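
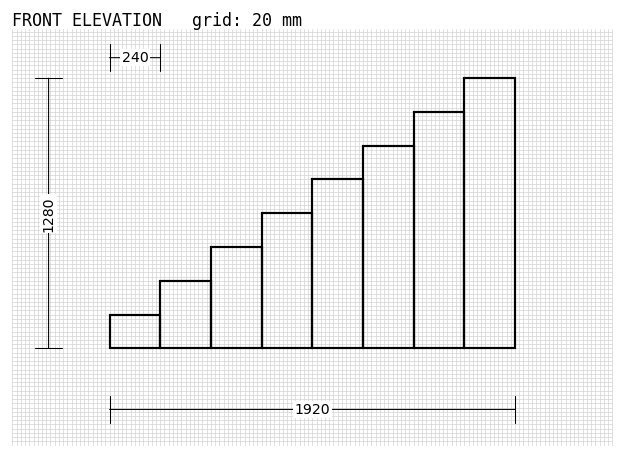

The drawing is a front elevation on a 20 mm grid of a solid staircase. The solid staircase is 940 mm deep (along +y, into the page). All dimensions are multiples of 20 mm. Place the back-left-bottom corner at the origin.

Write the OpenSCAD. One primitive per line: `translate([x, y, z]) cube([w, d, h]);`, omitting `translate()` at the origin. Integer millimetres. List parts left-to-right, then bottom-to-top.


cube([240, 940, 160]);
translate([240, 0, 0]) cube([240, 940, 320]);
translate([480, 0, 0]) cube([240, 940, 480]);
translate([720, 0, 0]) cube([240, 940, 640]);
translate([960, 0, 0]) cube([240, 940, 800]);
translate([1200, 0, 0]) cube([240, 940, 960]);
translate([1440, 0, 0]) cube([240, 940, 1120]);
translate([1680, 0, 0]) cube([240, 940, 1280]);


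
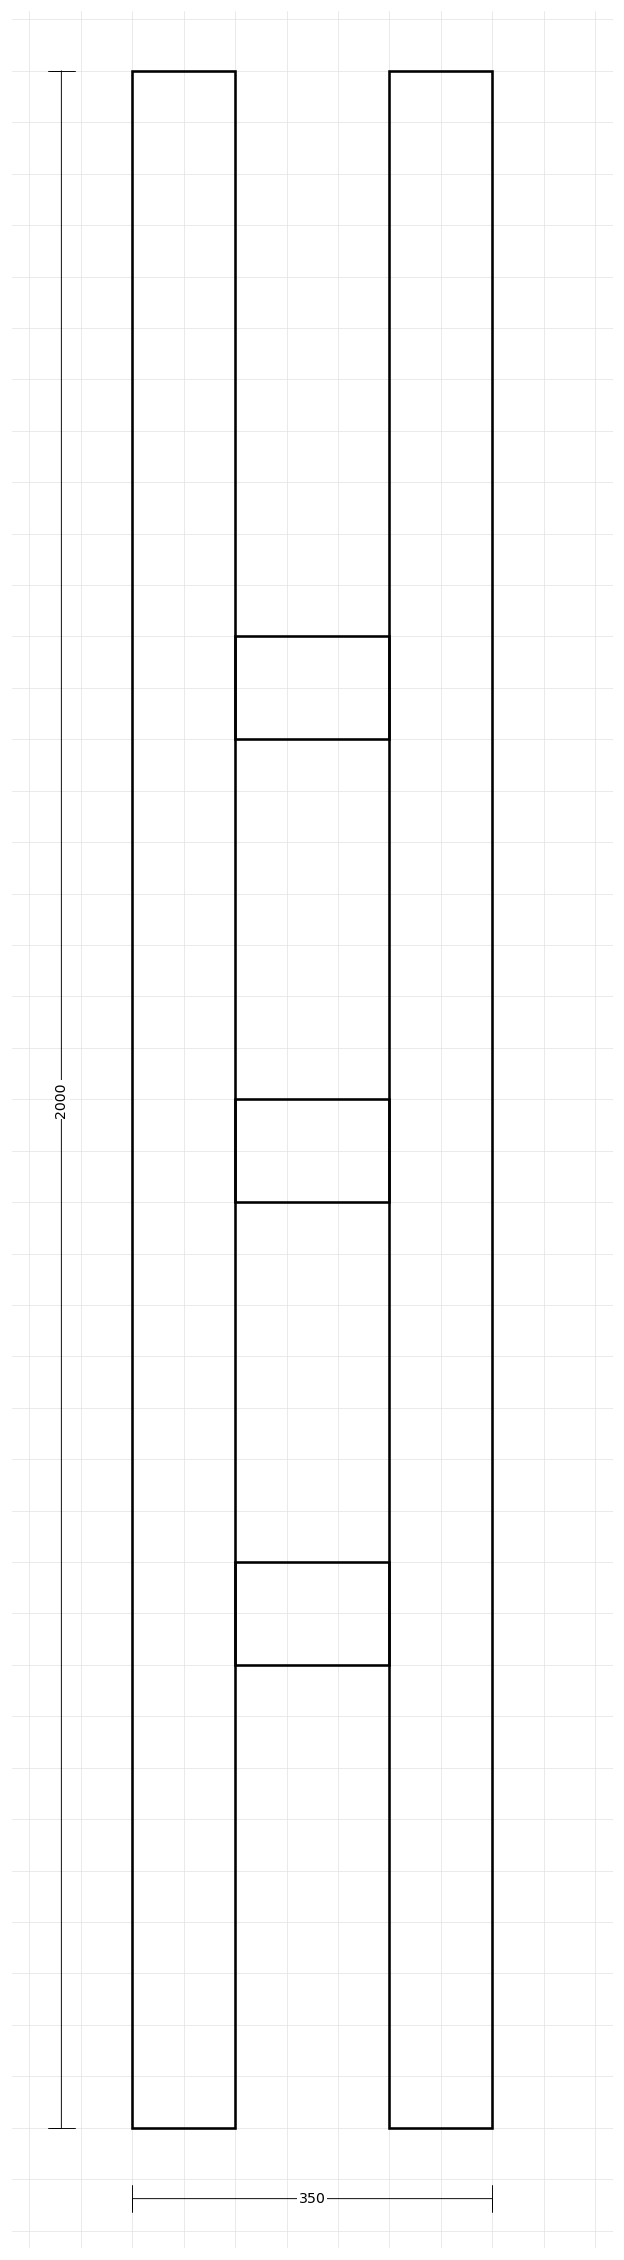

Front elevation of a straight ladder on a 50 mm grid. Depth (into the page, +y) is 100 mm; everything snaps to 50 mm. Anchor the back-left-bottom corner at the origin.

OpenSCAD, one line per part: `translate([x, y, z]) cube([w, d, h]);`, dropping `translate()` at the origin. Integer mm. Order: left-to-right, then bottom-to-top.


cube([100, 100, 2000]);
translate([100, 0, 450]) cube([150, 100, 100]);
translate([100, 0, 900]) cube([150, 100, 100]);
translate([100, 0, 1350]) cube([150, 100, 100]);
translate([250, 0, 0]) cube([100, 100, 2000]);


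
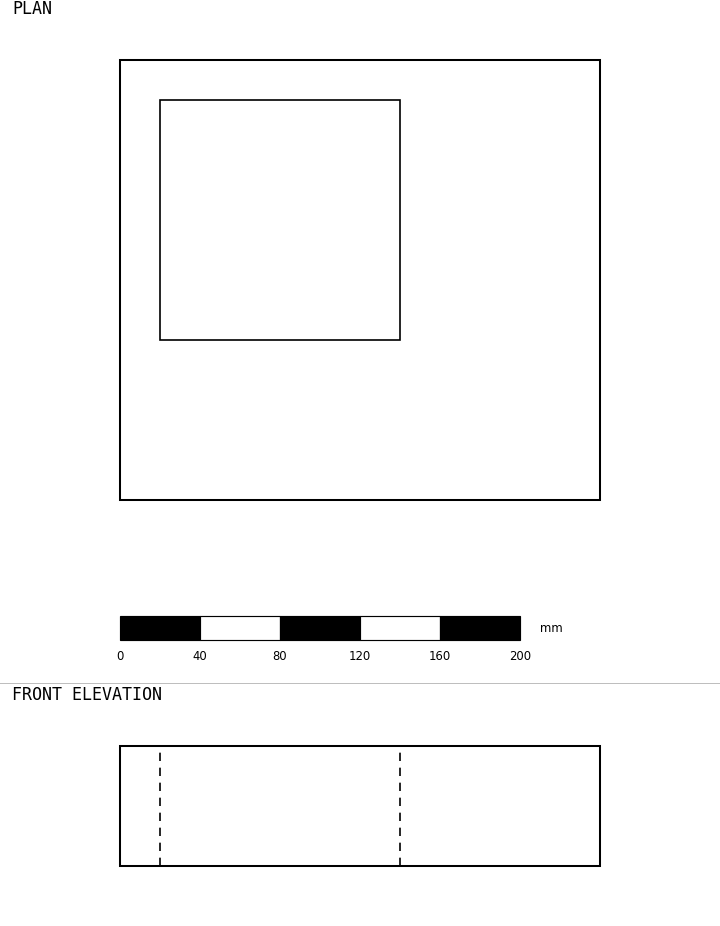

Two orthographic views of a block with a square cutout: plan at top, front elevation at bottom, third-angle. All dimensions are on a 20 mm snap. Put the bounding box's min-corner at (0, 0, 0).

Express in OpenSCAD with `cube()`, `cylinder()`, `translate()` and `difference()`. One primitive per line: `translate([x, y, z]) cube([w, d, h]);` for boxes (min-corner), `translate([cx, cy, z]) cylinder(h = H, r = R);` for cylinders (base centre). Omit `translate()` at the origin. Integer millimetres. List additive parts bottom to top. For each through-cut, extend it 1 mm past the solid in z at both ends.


difference() {
  cube([240, 220, 60]);
  translate([20, 80, -1]) cube([120, 120, 62]);
}


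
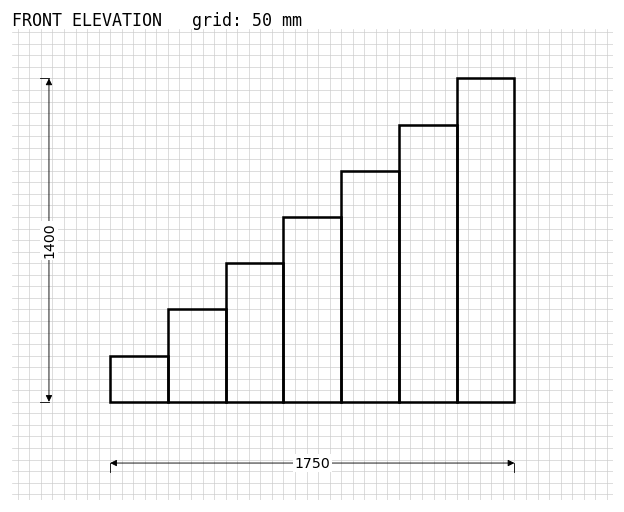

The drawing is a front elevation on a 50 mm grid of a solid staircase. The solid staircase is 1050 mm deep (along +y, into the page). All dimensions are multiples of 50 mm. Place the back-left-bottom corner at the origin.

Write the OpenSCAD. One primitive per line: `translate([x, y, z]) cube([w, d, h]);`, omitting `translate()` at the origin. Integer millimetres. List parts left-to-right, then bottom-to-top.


cube([250, 1050, 200]);
translate([250, 0, 0]) cube([250, 1050, 400]);
translate([500, 0, 0]) cube([250, 1050, 600]);
translate([750, 0, 0]) cube([250, 1050, 800]);
translate([1000, 0, 0]) cube([250, 1050, 1000]);
translate([1250, 0, 0]) cube([250, 1050, 1200]);
translate([1500, 0, 0]) cube([250, 1050, 1400]);


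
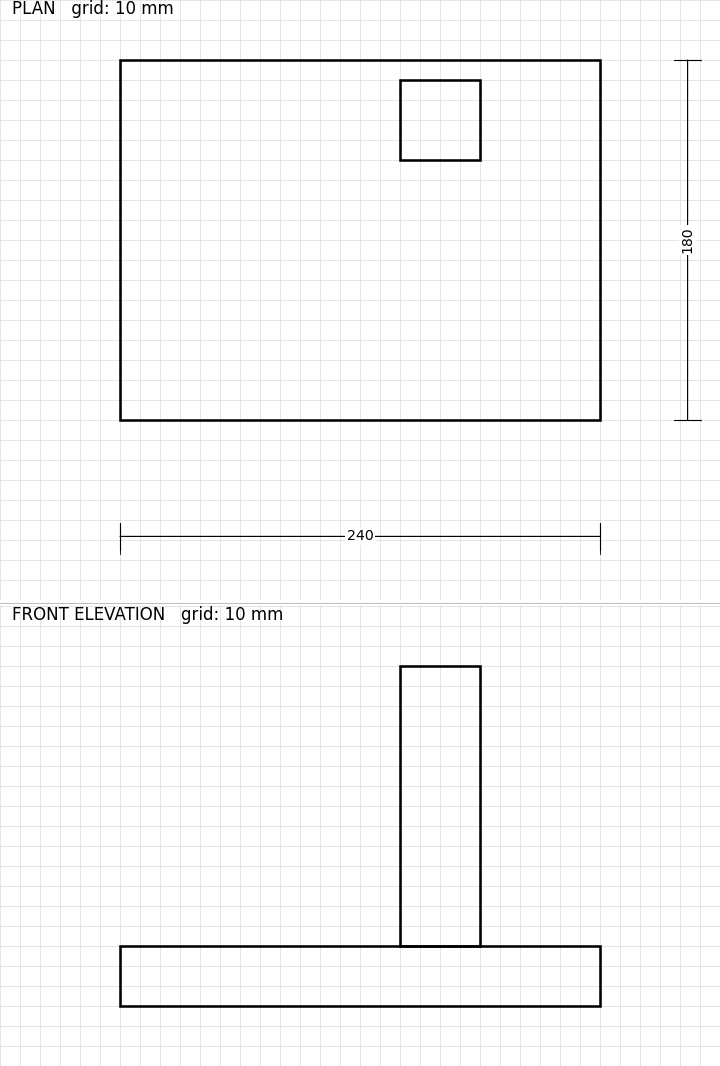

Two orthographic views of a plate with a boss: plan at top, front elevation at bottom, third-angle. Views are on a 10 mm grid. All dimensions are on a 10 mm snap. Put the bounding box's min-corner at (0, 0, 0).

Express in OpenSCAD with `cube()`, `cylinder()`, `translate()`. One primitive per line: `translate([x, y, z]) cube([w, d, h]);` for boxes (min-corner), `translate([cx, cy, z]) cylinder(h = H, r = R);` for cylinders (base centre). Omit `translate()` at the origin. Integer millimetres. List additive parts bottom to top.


cube([240, 180, 30]);
translate([140, 130, 30]) cube([40, 40, 140]);


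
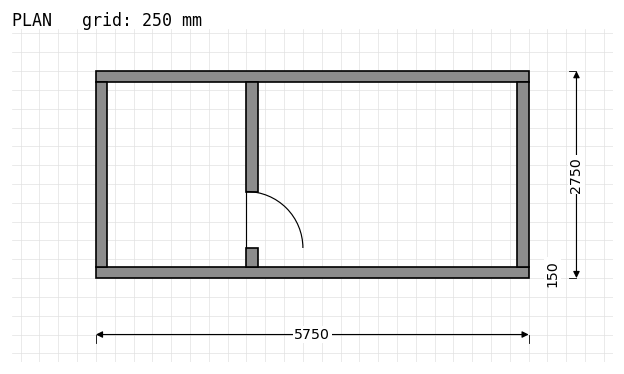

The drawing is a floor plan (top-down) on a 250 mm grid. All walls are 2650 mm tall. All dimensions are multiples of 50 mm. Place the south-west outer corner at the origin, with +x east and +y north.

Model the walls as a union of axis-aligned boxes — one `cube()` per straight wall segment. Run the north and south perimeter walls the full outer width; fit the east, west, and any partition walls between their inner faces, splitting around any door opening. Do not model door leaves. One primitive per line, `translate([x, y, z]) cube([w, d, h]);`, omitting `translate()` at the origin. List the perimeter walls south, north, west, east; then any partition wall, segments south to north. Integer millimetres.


cube([5750, 150, 2650]);
translate([0, 2600, 0]) cube([5750, 150, 2650]);
translate([0, 150, 0]) cube([150, 2450, 2650]);
translate([5600, 150, 0]) cube([150, 2450, 2650]);
translate([2000, 150, 0]) cube([150, 250, 2650]);
translate([2000, 1150, 0]) cube([150, 1450, 2650]);


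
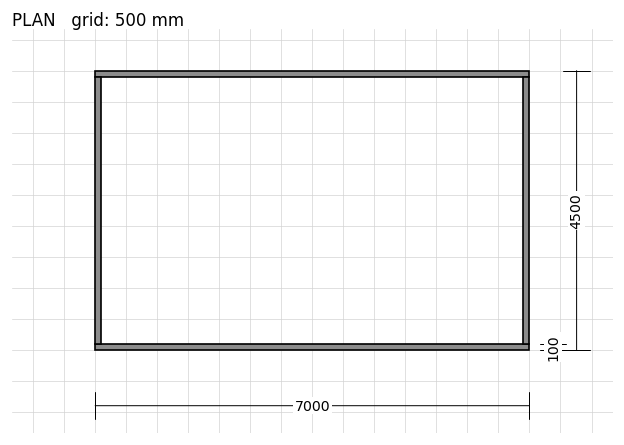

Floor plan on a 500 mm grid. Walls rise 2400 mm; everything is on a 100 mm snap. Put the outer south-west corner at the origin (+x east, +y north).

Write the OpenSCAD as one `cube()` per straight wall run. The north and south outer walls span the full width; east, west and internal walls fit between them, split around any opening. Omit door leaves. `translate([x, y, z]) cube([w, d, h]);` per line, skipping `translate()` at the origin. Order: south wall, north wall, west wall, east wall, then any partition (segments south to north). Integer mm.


cube([7000, 100, 2400]);
translate([0, 4400, 0]) cube([7000, 100, 2400]);
translate([0, 100, 0]) cube([100, 4300, 2400]);
translate([6900, 100, 0]) cube([100, 4300, 2400]);


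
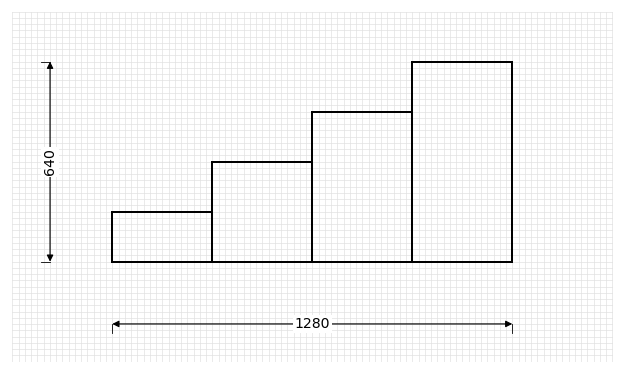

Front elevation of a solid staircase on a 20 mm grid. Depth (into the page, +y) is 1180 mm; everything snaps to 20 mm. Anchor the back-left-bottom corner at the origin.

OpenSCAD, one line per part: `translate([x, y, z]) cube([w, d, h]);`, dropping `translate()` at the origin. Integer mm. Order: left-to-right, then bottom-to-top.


cube([320, 1180, 160]);
translate([320, 0, 0]) cube([320, 1180, 320]);
translate([640, 0, 0]) cube([320, 1180, 480]);
translate([960, 0, 0]) cube([320, 1180, 640]);


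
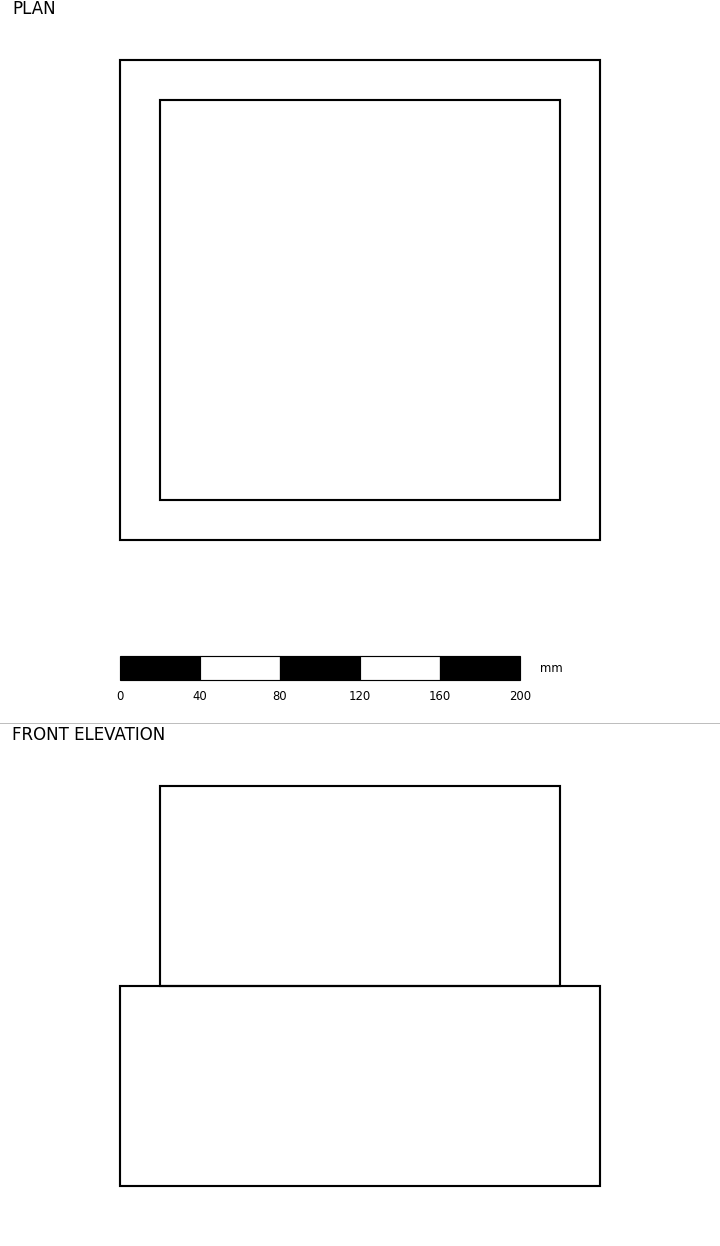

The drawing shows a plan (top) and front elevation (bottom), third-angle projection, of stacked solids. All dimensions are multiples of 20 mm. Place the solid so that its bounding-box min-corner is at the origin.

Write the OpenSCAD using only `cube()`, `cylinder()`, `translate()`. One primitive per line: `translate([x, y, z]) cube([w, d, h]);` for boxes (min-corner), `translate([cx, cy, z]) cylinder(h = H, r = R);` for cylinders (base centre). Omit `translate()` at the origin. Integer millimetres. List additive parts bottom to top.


cube([240, 240, 100]);
translate([20, 20, 100]) cube([200, 200, 100]);


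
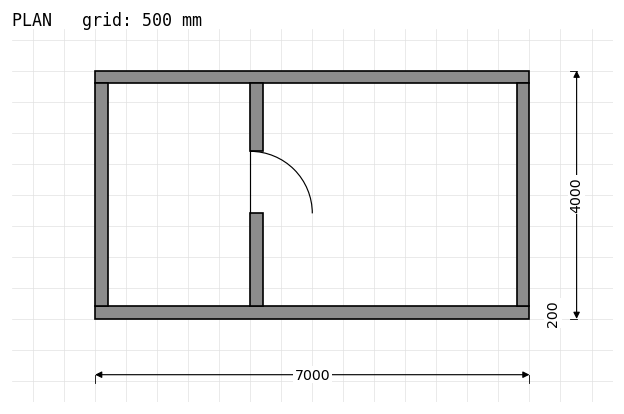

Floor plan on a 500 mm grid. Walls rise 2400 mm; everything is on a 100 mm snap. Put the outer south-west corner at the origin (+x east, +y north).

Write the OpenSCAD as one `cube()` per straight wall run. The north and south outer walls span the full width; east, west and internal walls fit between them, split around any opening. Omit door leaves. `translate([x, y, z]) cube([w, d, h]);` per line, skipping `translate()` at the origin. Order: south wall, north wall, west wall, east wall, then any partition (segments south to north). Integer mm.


cube([7000, 200, 2400]);
translate([0, 3800, 0]) cube([7000, 200, 2400]);
translate([0, 200, 0]) cube([200, 3600, 2400]);
translate([6800, 200, 0]) cube([200, 3600, 2400]);
translate([2500, 200, 0]) cube([200, 1500, 2400]);
translate([2500, 2700, 0]) cube([200, 1100, 2400]);


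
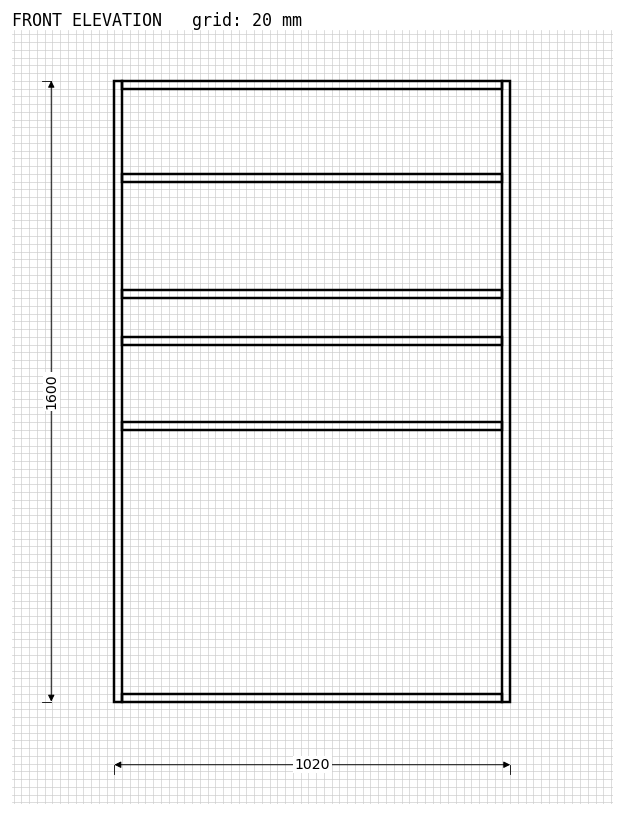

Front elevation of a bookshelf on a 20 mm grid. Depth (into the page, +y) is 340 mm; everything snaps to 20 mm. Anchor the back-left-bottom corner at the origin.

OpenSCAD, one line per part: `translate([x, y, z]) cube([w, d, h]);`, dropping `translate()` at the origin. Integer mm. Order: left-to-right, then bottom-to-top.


cube([20, 340, 1600]);
translate([20, 0, 0]) cube([980, 340, 20]);
translate([20, 0, 700]) cube([980, 340, 20]);
translate([20, 0, 920]) cube([980, 340, 20]);
translate([20, 0, 1040]) cube([980, 340, 20]);
translate([20, 0, 1340]) cube([980, 340, 20]);
translate([20, 0, 1580]) cube([980, 340, 20]);
translate([1000, 0, 0]) cube([20, 340, 1600]);


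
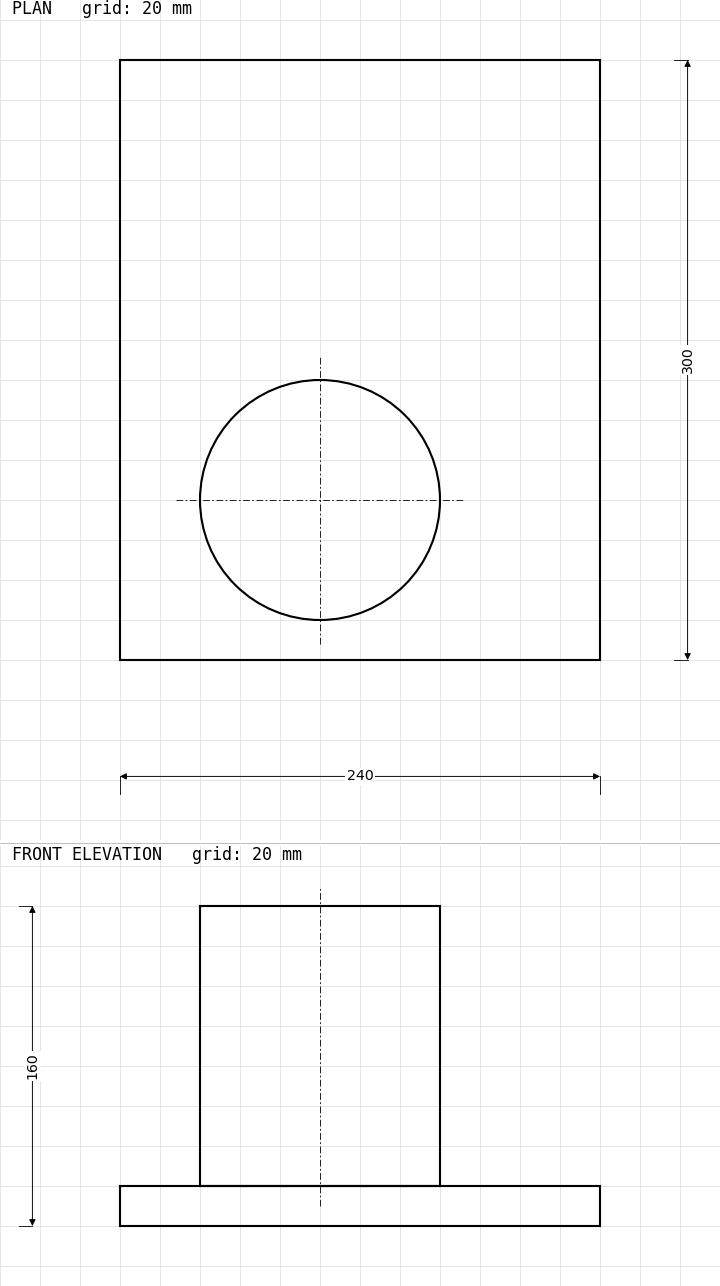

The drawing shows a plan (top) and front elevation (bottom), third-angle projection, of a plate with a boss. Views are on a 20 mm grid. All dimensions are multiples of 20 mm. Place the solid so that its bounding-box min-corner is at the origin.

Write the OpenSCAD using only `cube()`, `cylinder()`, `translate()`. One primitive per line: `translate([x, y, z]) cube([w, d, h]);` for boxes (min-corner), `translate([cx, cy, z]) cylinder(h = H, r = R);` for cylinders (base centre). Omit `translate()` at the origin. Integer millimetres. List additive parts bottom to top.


cube([240, 300, 20]);
translate([100, 80, 20]) cylinder(h = 140, r = 60);


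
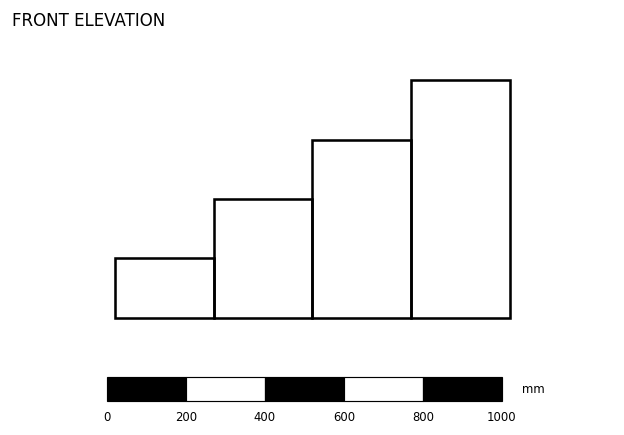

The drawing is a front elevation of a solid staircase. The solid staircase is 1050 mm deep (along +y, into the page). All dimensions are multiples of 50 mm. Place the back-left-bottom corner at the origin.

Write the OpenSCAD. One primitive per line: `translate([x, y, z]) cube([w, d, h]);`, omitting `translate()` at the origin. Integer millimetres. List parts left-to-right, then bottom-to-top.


cube([250, 1050, 150]);
translate([250, 0, 0]) cube([250, 1050, 300]);
translate([500, 0, 0]) cube([250, 1050, 450]);
translate([750, 0, 0]) cube([250, 1050, 600]);


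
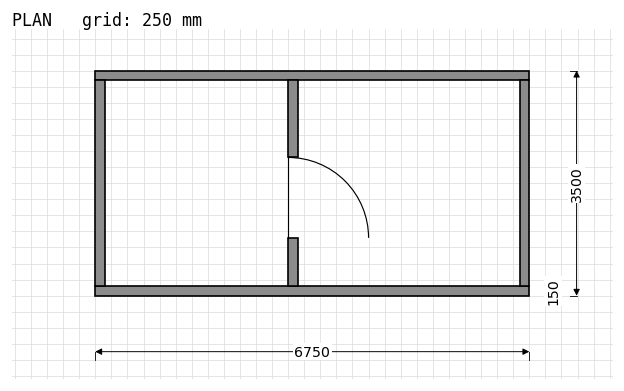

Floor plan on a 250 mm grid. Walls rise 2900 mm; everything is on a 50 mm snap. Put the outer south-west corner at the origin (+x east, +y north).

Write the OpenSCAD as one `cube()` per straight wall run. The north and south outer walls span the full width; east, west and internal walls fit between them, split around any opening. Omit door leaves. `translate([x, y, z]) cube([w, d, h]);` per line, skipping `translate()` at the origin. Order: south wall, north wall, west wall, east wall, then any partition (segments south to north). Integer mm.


cube([6750, 150, 2900]);
translate([0, 3350, 0]) cube([6750, 150, 2900]);
translate([0, 150, 0]) cube([150, 3200, 2900]);
translate([6600, 150, 0]) cube([150, 3200, 2900]);
translate([3000, 150, 0]) cube([150, 750, 2900]);
translate([3000, 2150, 0]) cube([150, 1200, 2900]);


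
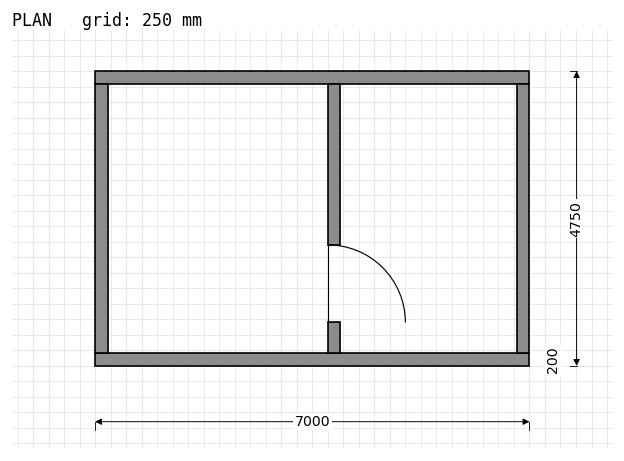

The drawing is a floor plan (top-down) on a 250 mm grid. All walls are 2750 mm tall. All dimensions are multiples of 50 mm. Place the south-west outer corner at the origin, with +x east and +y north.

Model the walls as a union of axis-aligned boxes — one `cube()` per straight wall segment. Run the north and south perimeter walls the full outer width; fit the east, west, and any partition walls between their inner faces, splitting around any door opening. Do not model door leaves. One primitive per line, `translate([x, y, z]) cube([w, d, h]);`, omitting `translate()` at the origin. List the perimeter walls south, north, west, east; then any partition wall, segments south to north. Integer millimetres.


cube([7000, 200, 2750]);
translate([0, 4550, 0]) cube([7000, 200, 2750]);
translate([0, 200, 0]) cube([200, 4350, 2750]);
translate([6800, 200, 0]) cube([200, 4350, 2750]);
translate([3750, 200, 0]) cube([200, 500, 2750]);
translate([3750, 1950, 0]) cube([200, 2600, 2750]);


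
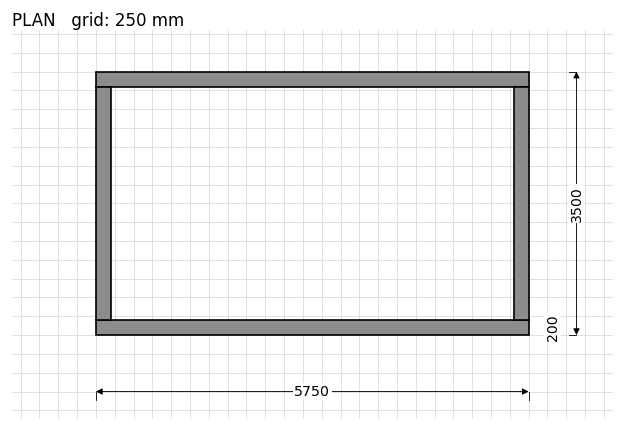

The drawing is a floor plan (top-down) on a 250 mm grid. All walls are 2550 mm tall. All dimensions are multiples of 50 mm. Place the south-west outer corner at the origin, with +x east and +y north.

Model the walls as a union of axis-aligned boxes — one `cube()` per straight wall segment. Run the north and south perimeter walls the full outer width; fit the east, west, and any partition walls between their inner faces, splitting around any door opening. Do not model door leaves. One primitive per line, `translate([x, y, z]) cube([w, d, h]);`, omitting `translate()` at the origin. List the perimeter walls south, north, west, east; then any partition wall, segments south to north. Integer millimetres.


cube([5750, 200, 2550]);
translate([0, 3300, 0]) cube([5750, 200, 2550]);
translate([0, 200, 0]) cube([200, 3100, 2550]);
translate([5550, 200, 0]) cube([200, 3100, 2550]);


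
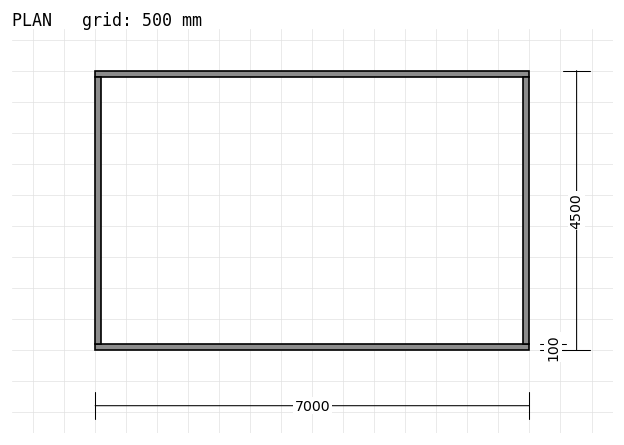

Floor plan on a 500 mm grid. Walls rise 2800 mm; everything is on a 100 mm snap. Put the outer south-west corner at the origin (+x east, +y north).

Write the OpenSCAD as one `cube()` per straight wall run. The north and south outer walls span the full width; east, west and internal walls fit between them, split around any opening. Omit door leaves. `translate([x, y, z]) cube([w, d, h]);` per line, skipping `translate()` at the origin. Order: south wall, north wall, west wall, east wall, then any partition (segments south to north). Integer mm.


cube([7000, 100, 2800]);
translate([0, 4400, 0]) cube([7000, 100, 2800]);
translate([0, 100, 0]) cube([100, 4300, 2800]);
translate([6900, 100, 0]) cube([100, 4300, 2800]);


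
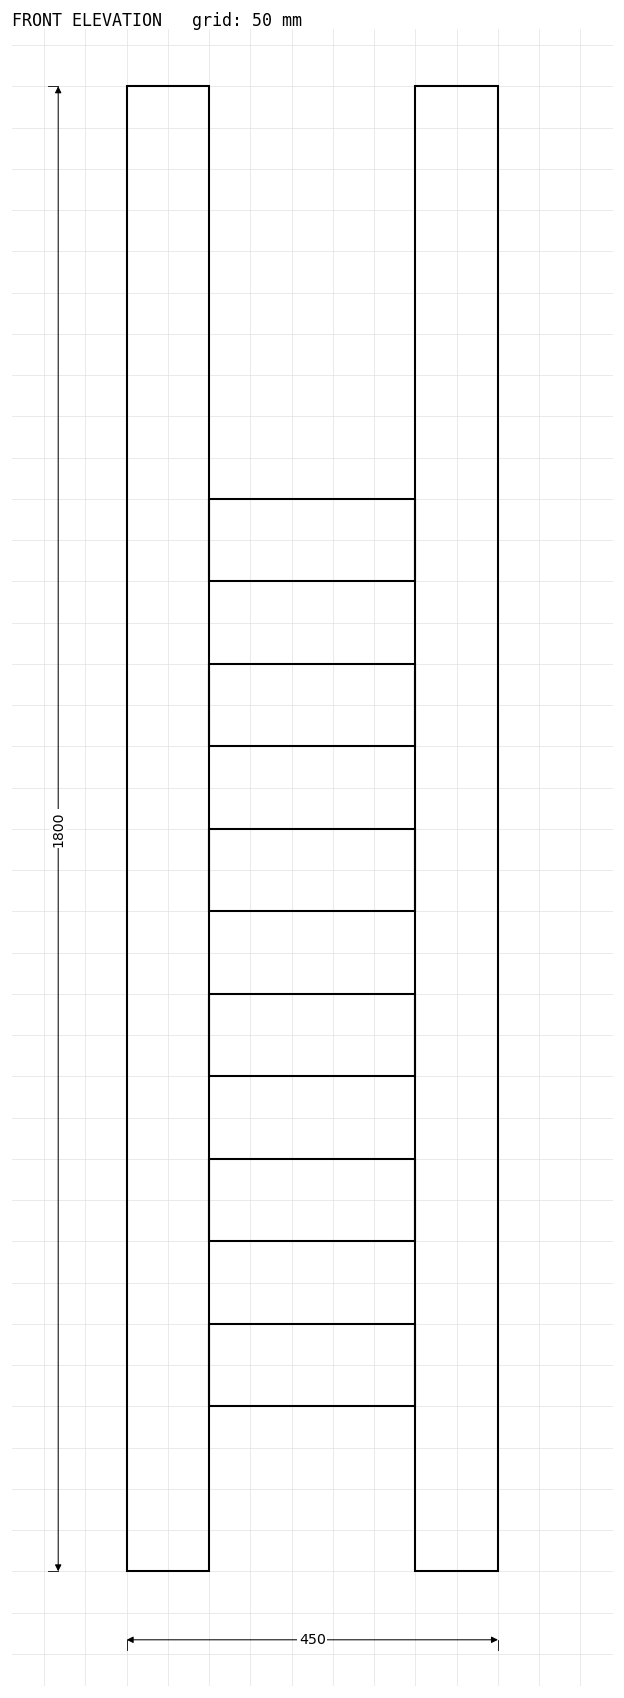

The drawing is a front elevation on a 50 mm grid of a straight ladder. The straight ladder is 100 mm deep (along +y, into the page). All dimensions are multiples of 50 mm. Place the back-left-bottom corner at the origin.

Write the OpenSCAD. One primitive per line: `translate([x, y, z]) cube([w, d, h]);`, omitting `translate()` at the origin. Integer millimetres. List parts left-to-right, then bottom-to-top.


cube([100, 100, 1800]);
translate([100, 0, 200]) cube([250, 100, 100]);
translate([100, 0, 400]) cube([250, 100, 100]);
translate([100, 0, 600]) cube([250, 100, 100]);
translate([100, 0, 800]) cube([250, 100, 100]);
translate([100, 0, 1000]) cube([250, 100, 100]);
translate([100, 0, 1200]) cube([250, 100, 100]);
translate([350, 0, 0]) cube([100, 100, 1800]);


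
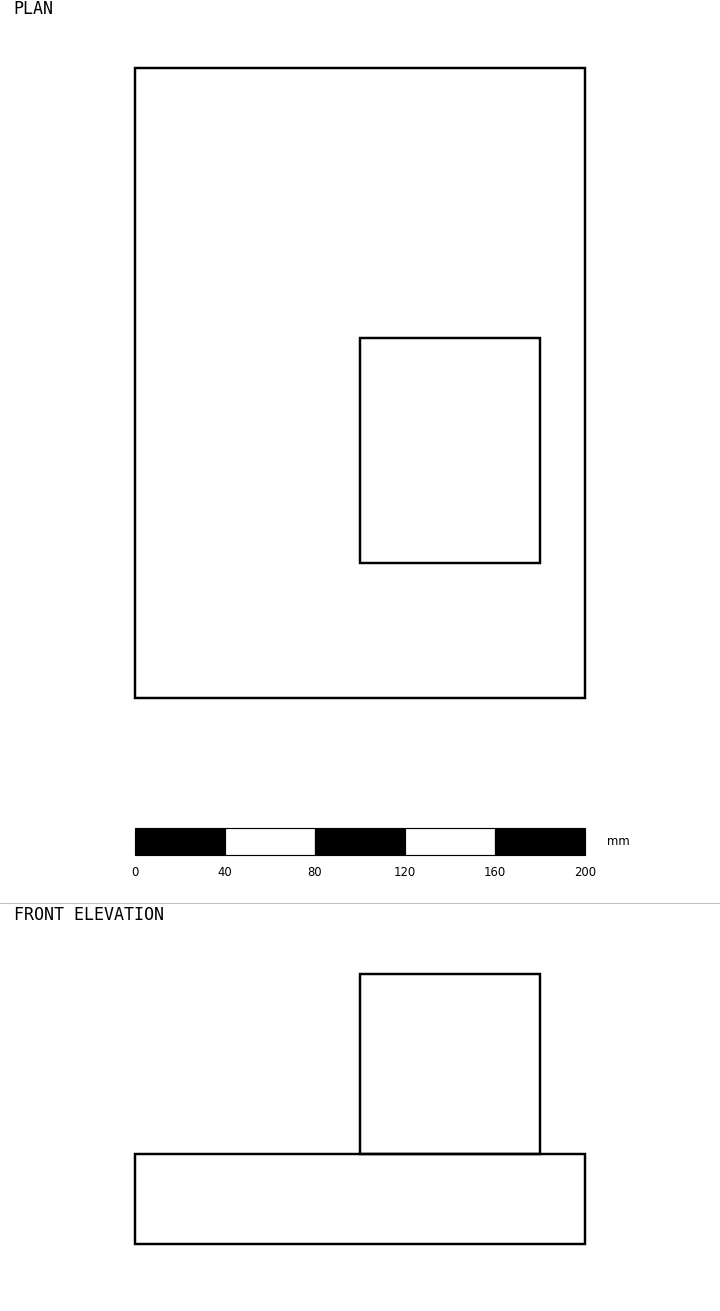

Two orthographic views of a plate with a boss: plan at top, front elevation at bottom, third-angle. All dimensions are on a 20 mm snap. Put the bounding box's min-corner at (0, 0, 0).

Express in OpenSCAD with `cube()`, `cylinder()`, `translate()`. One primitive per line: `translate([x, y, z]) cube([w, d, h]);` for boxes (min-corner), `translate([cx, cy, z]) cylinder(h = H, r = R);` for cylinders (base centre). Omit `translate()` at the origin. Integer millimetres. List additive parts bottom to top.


cube([200, 280, 40]);
translate([100, 60, 40]) cube([80, 100, 80]);


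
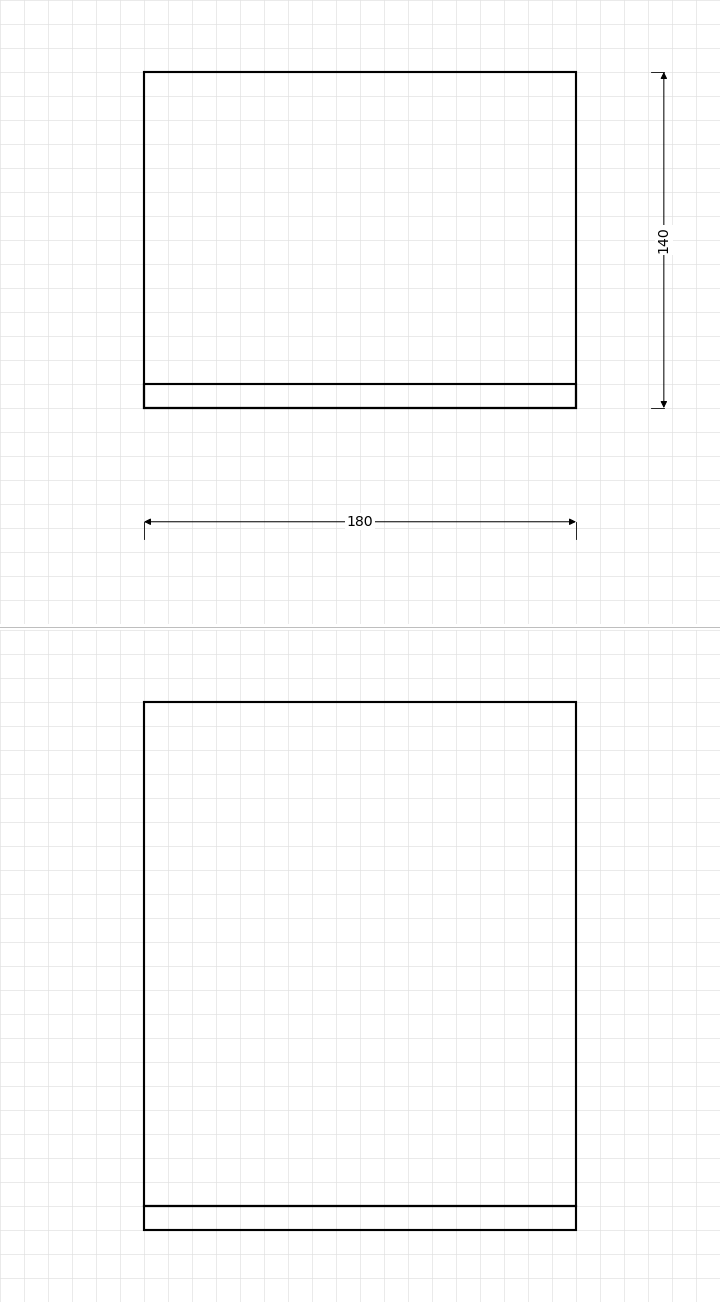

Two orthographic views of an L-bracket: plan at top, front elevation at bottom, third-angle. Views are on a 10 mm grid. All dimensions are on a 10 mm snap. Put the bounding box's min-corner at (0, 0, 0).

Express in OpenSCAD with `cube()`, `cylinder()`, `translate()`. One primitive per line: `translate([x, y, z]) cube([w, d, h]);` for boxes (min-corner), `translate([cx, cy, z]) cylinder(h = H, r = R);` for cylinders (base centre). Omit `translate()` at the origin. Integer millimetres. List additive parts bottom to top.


cube([180, 140, 10]);
translate([0, 0, 10]) cube([180, 10, 210]);


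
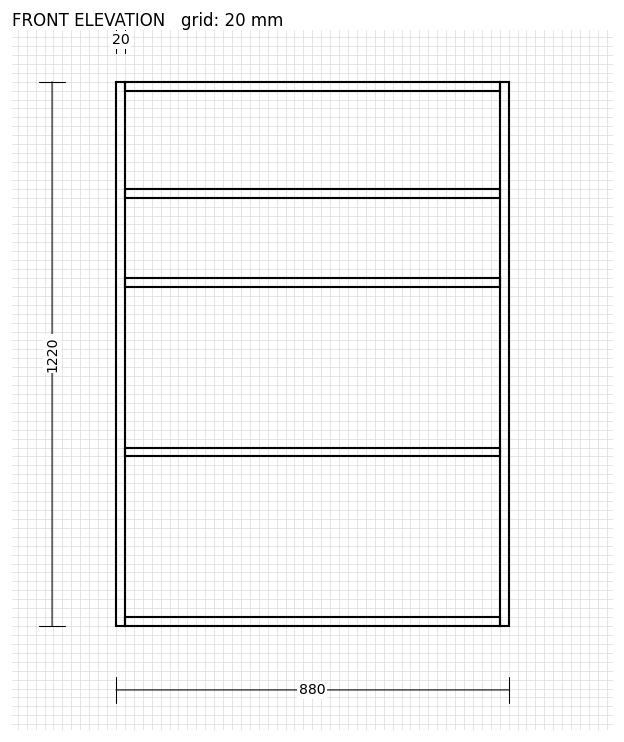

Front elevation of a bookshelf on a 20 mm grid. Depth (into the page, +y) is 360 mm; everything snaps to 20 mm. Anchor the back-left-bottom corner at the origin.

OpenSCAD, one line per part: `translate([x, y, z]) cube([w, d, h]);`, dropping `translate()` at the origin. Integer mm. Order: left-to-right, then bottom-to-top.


cube([20, 360, 1220]);
translate([20, 0, 0]) cube([840, 360, 20]);
translate([20, 0, 380]) cube([840, 360, 20]);
translate([20, 0, 760]) cube([840, 360, 20]);
translate([20, 0, 960]) cube([840, 360, 20]);
translate([20, 0, 1200]) cube([840, 360, 20]);
translate([860, 0, 0]) cube([20, 360, 1220]);


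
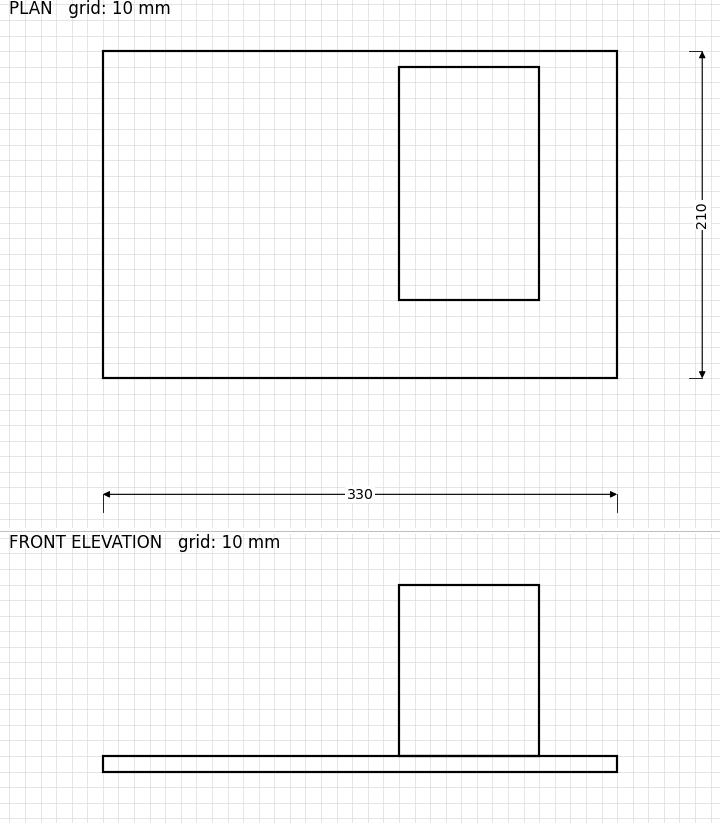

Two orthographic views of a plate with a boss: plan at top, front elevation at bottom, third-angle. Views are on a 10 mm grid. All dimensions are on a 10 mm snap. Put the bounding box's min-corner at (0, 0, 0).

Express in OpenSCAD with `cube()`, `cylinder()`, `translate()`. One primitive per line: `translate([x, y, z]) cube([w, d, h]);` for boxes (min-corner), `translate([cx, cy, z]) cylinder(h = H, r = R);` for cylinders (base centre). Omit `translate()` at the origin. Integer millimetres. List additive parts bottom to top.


cube([330, 210, 10]);
translate([190, 50, 10]) cube([90, 150, 110]);


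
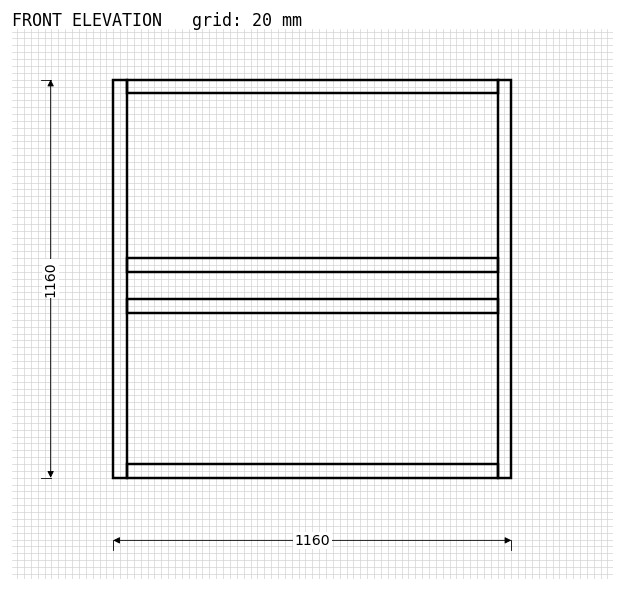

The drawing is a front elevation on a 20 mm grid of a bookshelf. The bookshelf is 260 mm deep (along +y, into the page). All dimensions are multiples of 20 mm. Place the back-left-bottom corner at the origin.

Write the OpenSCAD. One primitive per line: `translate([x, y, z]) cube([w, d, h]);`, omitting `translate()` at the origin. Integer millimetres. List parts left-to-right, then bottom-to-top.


cube([40, 260, 1160]);
translate([40, 0, 0]) cube([1080, 260, 40]);
translate([40, 0, 480]) cube([1080, 260, 40]);
translate([40, 0, 600]) cube([1080, 260, 40]);
translate([40, 0, 1120]) cube([1080, 260, 40]);
translate([1120, 0, 0]) cube([40, 260, 1160]);


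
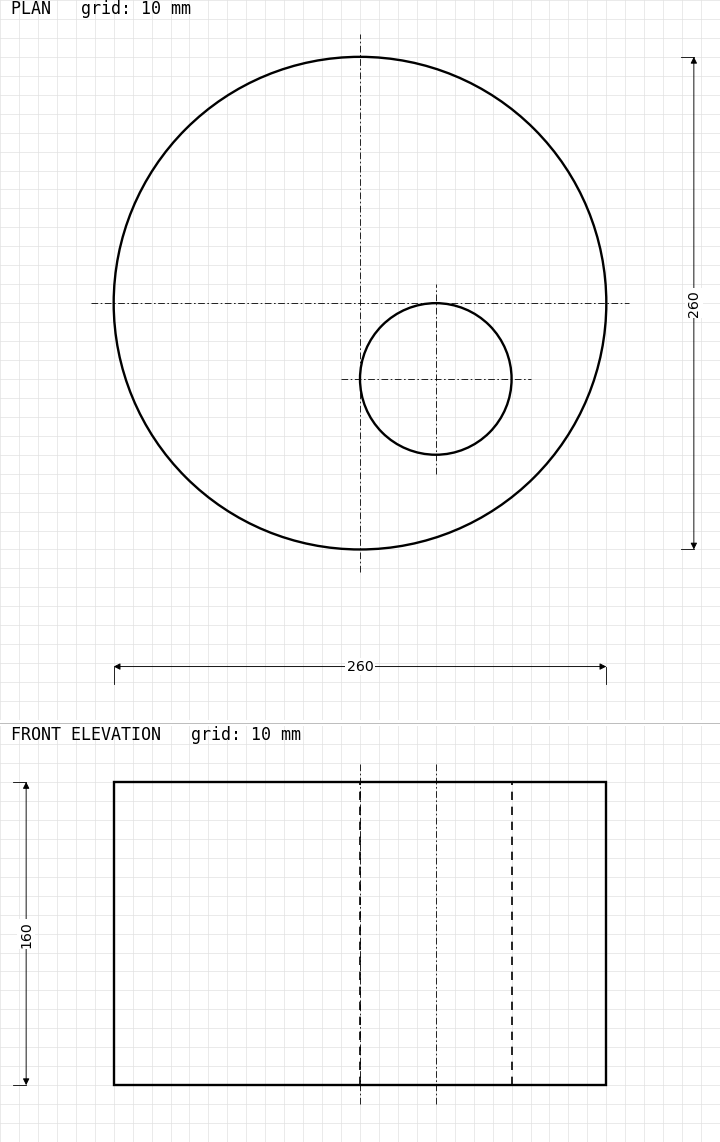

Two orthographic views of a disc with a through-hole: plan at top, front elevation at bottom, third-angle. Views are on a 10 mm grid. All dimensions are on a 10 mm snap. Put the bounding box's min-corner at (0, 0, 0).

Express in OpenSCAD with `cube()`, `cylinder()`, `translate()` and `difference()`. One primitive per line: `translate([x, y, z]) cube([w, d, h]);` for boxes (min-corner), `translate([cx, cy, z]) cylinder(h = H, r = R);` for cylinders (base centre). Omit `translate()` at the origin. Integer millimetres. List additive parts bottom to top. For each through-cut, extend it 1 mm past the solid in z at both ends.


difference() {
  translate([130, 130, 0]) cylinder(h = 160, r = 130);
  translate([170, 90, -1]) cylinder(h = 162, r = 40);
}


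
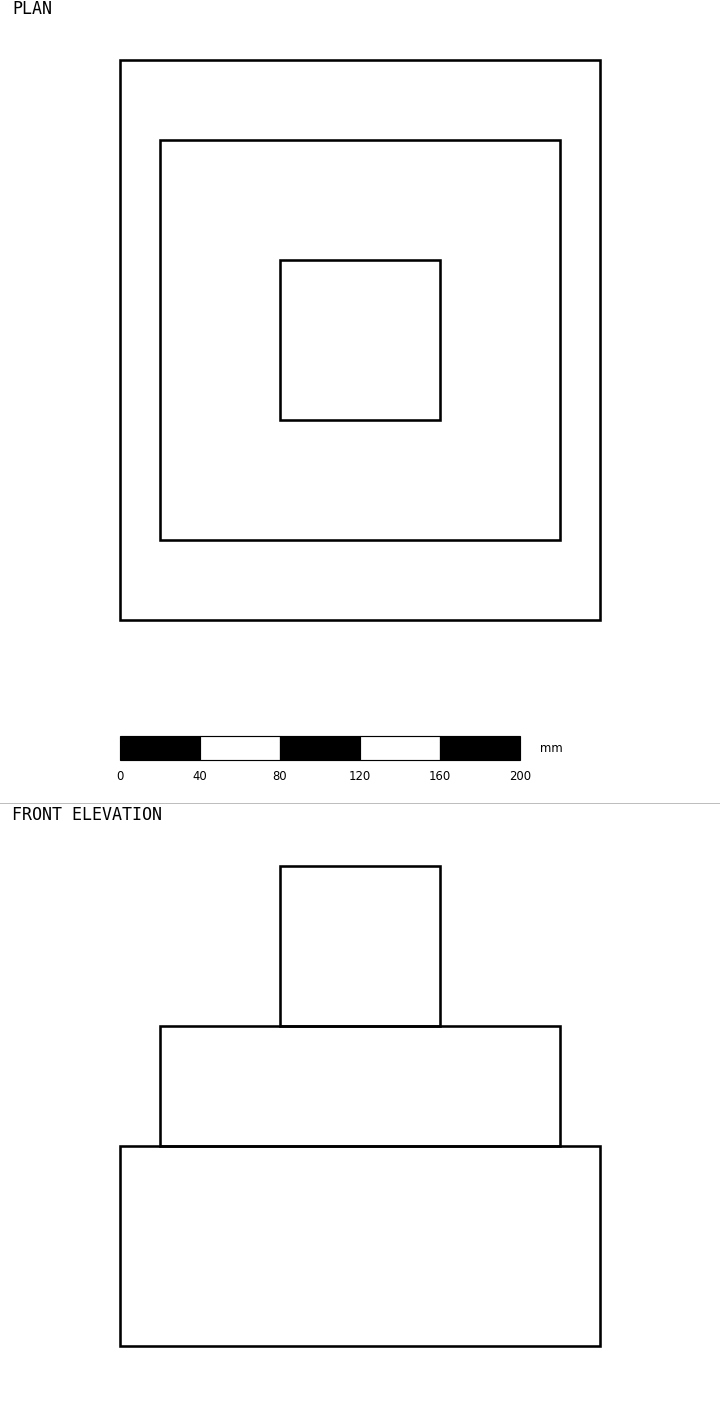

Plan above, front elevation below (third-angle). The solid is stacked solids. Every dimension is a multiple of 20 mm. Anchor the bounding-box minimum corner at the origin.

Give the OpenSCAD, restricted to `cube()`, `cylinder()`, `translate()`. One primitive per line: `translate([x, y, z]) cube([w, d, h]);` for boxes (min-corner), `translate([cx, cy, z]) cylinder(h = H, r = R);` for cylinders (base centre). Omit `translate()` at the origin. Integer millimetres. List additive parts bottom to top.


cube([240, 280, 100]);
translate([20, 40, 100]) cube([200, 200, 60]);
translate([80, 100, 160]) cube([80, 80, 80]);


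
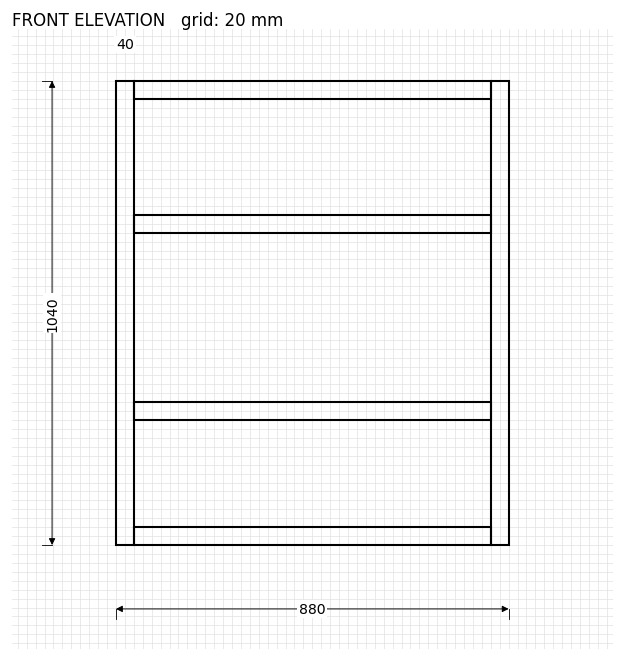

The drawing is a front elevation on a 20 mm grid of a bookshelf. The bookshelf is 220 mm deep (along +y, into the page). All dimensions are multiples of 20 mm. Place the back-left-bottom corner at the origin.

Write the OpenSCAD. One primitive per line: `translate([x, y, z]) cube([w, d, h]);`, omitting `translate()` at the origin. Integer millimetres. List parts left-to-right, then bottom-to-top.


cube([40, 220, 1040]);
translate([40, 0, 0]) cube([800, 220, 40]);
translate([40, 0, 280]) cube([800, 220, 40]);
translate([40, 0, 700]) cube([800, 220, 40]);
translate([40, 0, 1000]) cube([800, 220, 40]);
translate([840, 0, 0]) cube([40, 220, 1040]);


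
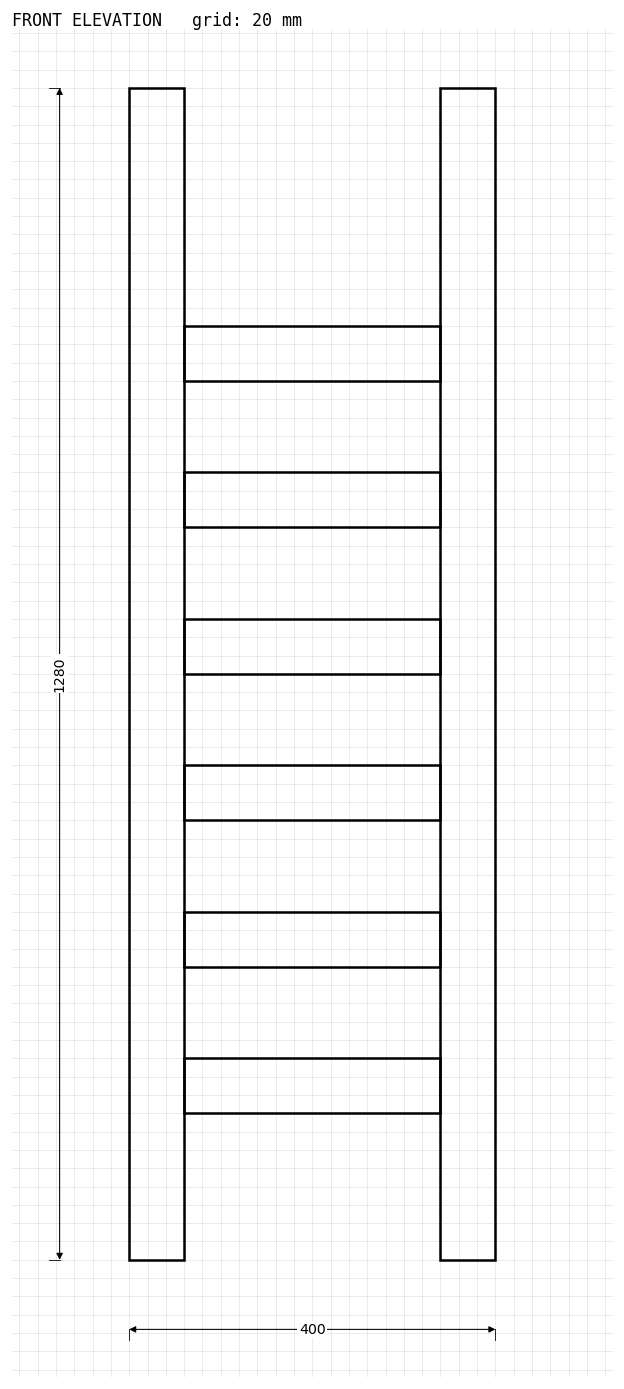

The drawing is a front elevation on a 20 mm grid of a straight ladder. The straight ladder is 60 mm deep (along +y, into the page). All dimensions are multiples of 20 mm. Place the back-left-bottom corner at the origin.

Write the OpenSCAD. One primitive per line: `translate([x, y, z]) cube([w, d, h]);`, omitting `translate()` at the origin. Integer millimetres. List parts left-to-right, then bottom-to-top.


cube([60, 60, 1280]);
translate([60, 0, 160]) cube([280, 60, 60]);
translate([60, 0, 320]) cube([280, 60, 60]);
translate([60, 0, 480]) cube([280, 60, 60]);
translate([60, 0, 640]) cube([280, 60, 60]);
translate([60, 0, 800]) cube([280, 60, 60]);
translate([60, 0, 960]) cube([280, 60, 60]);
translate([340, 0, 0]) cube([60, 60, 1280]);


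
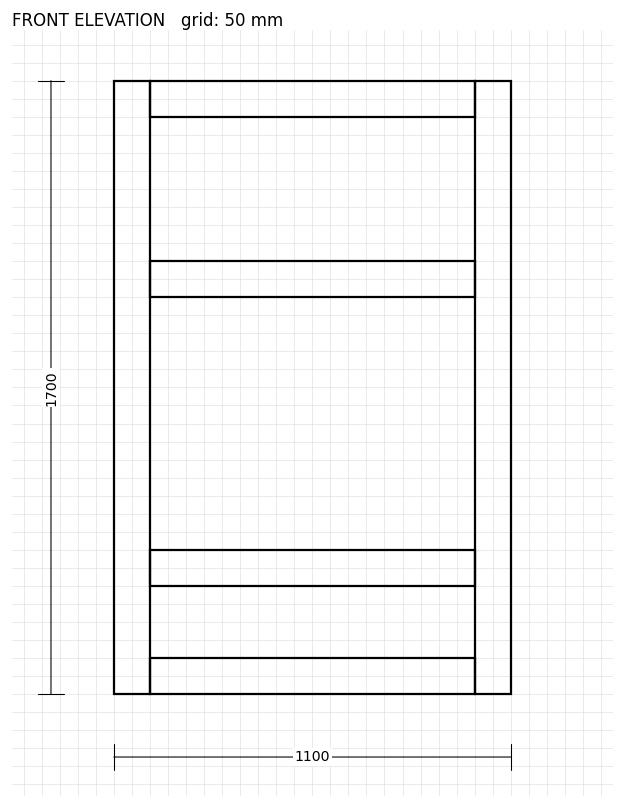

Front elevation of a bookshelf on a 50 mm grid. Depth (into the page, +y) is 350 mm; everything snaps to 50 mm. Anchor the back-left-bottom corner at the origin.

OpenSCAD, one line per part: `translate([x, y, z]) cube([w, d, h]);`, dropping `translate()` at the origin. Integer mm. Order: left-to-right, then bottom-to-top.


cube([100, 350, 1700]);
translate([100, 0, 0]) cube([900, 350, 100]);
translate([100, 0, 300]) cube([900, 350, 100]);
translate([100, 0, 1100]) cube([900, 350, 100]);
translate([100, 0, 1600]) cube([900, 350, 100]);
translate([1000, 0, 0]) cube([100, 350, 1700]);


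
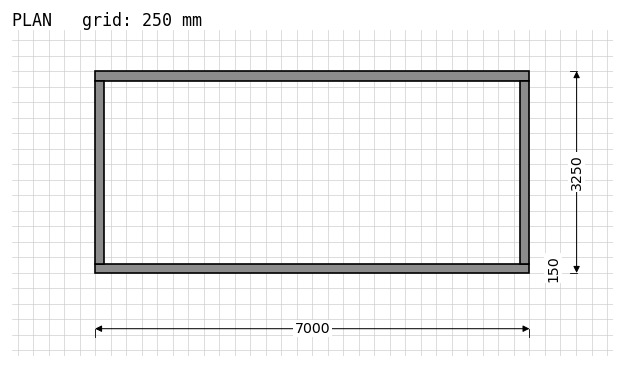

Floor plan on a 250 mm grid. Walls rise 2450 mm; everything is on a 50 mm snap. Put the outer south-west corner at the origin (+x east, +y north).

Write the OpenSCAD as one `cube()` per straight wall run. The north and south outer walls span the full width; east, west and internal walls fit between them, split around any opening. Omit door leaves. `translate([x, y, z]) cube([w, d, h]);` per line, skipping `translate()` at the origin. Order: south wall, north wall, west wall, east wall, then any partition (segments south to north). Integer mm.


cube([7000, 150, 2450]);
translate([0, 3100, 0]) cube([7000, 150, 2450]);
translate([0, 150, 0]) cube([150, 2950, 2450]);
translate([6850, 150, 0]) cube([150, 2950, 2450]);


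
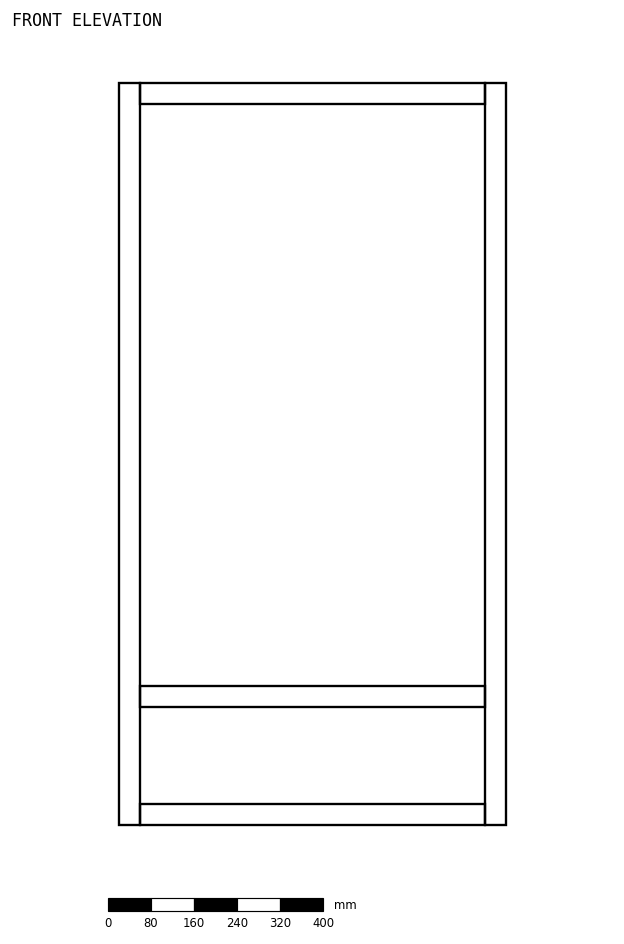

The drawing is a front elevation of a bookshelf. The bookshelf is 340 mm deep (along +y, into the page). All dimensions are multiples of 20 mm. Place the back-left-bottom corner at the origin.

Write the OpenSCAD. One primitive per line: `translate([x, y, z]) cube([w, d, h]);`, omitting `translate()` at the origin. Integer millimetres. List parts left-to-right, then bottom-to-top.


cube([40, 340, 1380]);
translate([40, 0, 0]) cube([640, 340, 40]);
translate([40, 0, 220]) cube([640, 340, 40]);
translate([40, 0, 1340]) cube([640, 340, 40]);
translate([680, 0, 0]) cube([40, 340, 1380]);


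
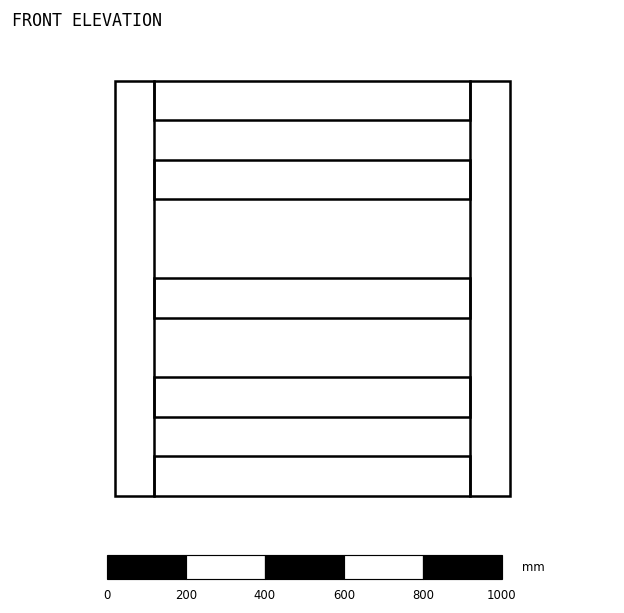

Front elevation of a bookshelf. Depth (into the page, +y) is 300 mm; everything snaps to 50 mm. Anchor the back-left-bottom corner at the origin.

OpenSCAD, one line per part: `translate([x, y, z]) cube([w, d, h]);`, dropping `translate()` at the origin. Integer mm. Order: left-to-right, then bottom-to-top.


cube([100, 300, 1050]);
translate([100, 0, 0]) cube([800, 300, 100]);
translate([100, 0, 200]) cube([800, 300, 100]);
translate([100, 0, 450]) cube([800, 300, 100]);
translate([100, 0, 750]) cube([800, 300, 100]);
translate([100, 0, 950]) cube([800, 300, 100]);
translate([900, 0, 0]) cube([100, 300, 1050]);


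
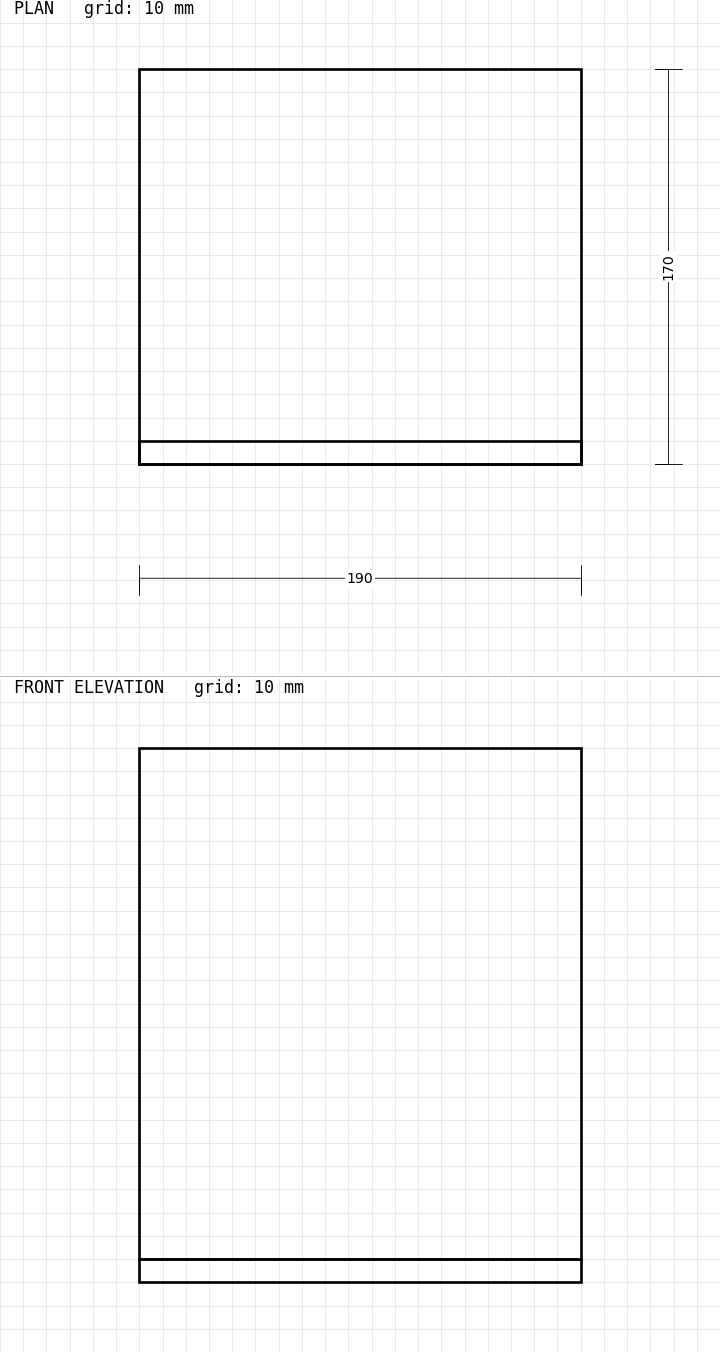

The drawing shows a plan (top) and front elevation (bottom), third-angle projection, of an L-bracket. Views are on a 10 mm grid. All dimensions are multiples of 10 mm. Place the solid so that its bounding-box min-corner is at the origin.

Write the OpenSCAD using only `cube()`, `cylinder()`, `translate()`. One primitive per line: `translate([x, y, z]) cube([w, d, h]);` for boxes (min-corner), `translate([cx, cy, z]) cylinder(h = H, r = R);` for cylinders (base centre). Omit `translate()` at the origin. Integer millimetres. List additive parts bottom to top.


cube([190, 170, 10]);
translate([0, 0, 10]) cube([190, 10, 220]);


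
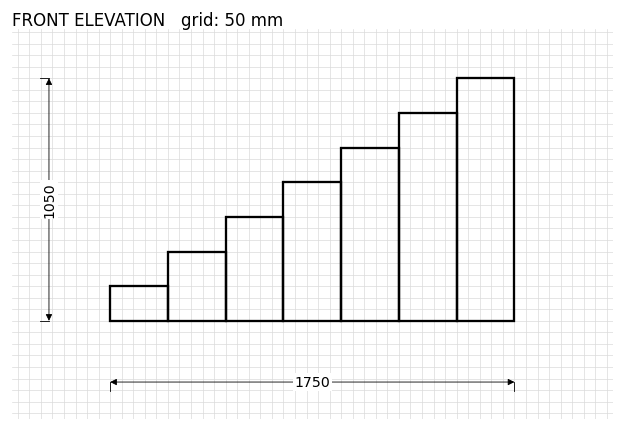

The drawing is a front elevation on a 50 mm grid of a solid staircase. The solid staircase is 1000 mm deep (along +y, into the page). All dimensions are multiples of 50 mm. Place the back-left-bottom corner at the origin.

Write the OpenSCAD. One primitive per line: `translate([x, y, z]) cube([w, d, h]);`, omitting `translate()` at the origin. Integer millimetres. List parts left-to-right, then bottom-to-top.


cube([250, 1000, 150]);
translate([250, 0, 0]) cube([250, 1000, 300]);
translate([500, 0, 0]) cube([250, 1000, 450]);
translate([750, 0, 0]) cube([250, 1000, 600]);
translate([1000, 0, 0]) cube([250, 1000, 750]);
translate([1250, 0, 0]) cube([250, 1000, 900]);
translate([1500, 0, 0]) cube([250, 1000, 1050]);


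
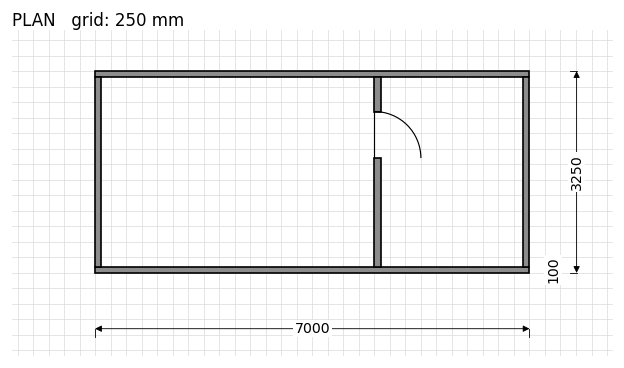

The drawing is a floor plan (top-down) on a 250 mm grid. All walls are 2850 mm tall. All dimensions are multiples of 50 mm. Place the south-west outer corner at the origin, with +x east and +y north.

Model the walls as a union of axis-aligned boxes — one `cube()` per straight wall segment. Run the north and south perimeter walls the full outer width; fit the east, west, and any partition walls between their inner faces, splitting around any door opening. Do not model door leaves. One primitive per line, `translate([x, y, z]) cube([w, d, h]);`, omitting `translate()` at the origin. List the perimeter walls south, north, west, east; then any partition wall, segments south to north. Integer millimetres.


cube([7000, 100, 2850]);
translate([0, 3150, 0]) cube([7000, 100, 2850]);
translate([0, 100, 0]) cube([100, 3050, 2850]);
translate([6900, 100, 0]) cube([100, 3050, 2850]);
translate([4500, 100, 0]) cube([100, 1750, 2850]);
translate([4500, 2600, 0]) cube([100, 550, 2850]);


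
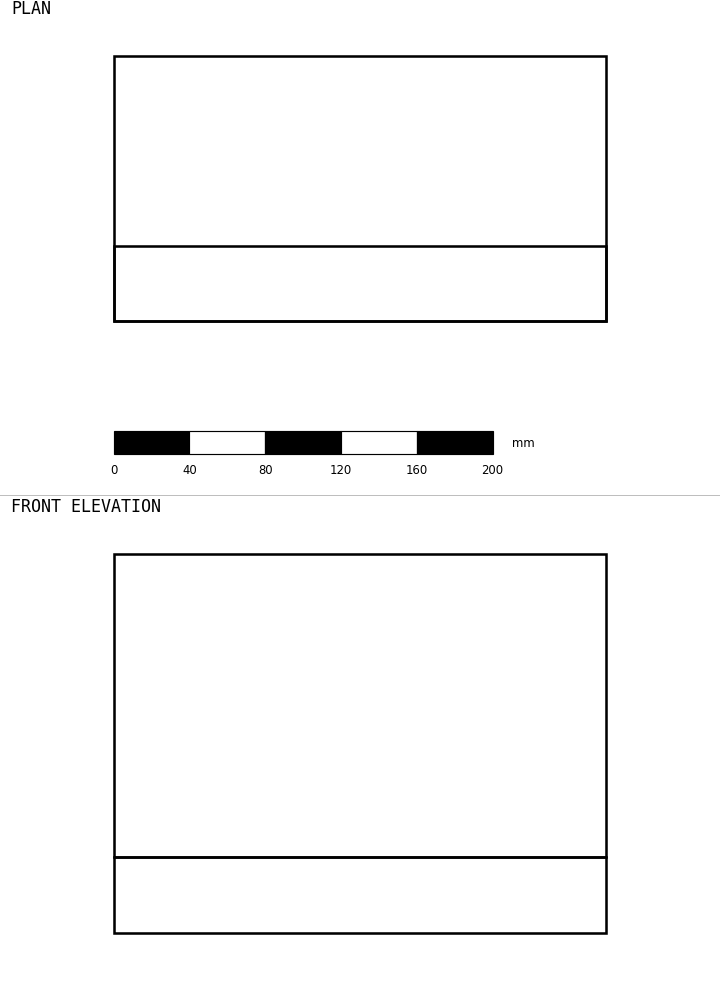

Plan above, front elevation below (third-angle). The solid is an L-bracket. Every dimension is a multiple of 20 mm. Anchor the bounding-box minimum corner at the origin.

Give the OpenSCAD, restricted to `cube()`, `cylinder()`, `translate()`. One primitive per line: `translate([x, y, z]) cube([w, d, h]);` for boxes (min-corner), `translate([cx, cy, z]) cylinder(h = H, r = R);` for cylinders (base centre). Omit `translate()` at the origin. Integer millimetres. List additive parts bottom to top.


cube([260, 140, 40]);
translate([0, 0, 40]) cube([260, 40, 160]);


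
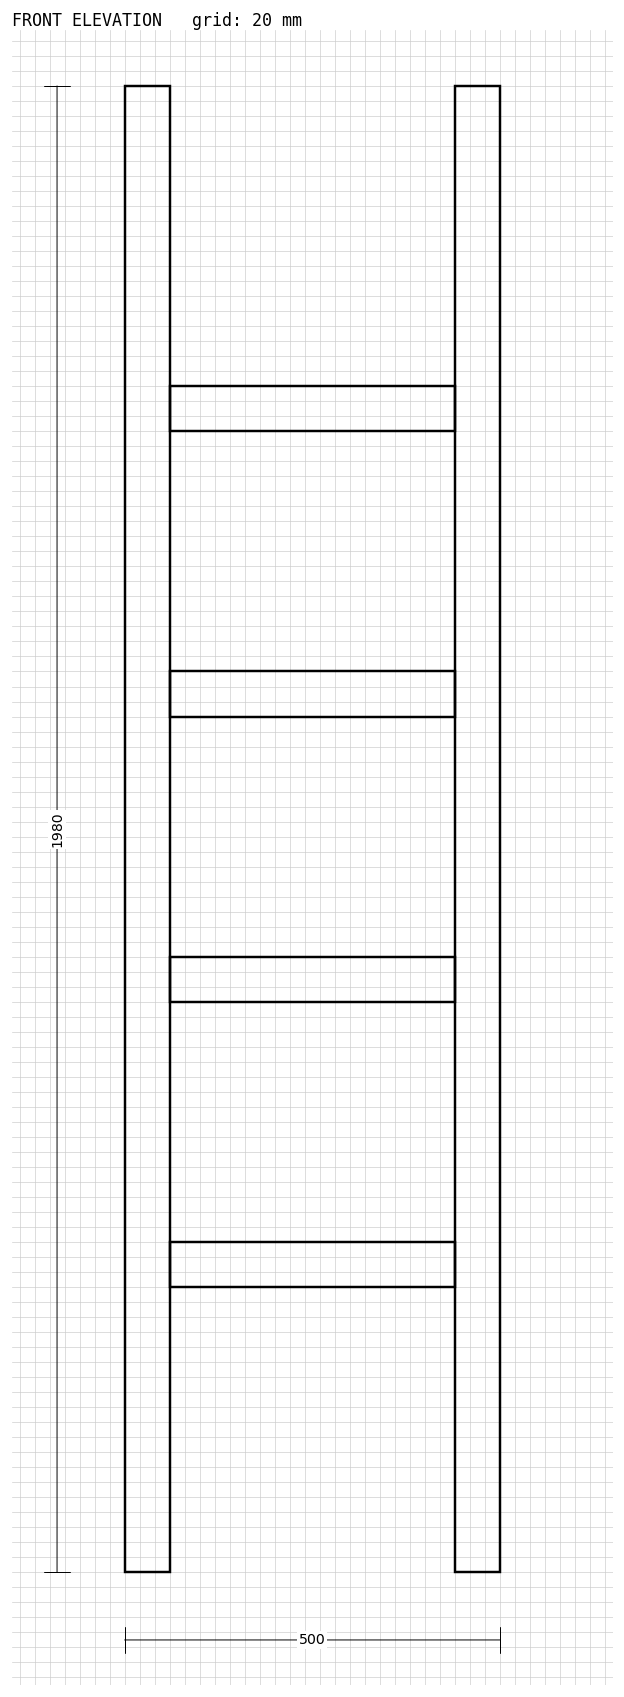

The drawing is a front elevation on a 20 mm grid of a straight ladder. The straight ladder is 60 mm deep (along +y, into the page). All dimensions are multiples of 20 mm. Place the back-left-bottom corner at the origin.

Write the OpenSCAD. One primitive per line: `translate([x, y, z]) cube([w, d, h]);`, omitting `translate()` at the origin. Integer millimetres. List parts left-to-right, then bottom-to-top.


cube([60, 60, 1980]);
translate([60, 0, 380]) cube([380, 60, 60]);
translate([60, 0, 760]) cube([380, 60, 60]);
translate([60, 0, 1140]) cube([380, 60, 60]);
translate([60, 0, 1520]) cube([380, 60, 60]);
translate([440, 0, 0]) cube([60, 60, 1980]);


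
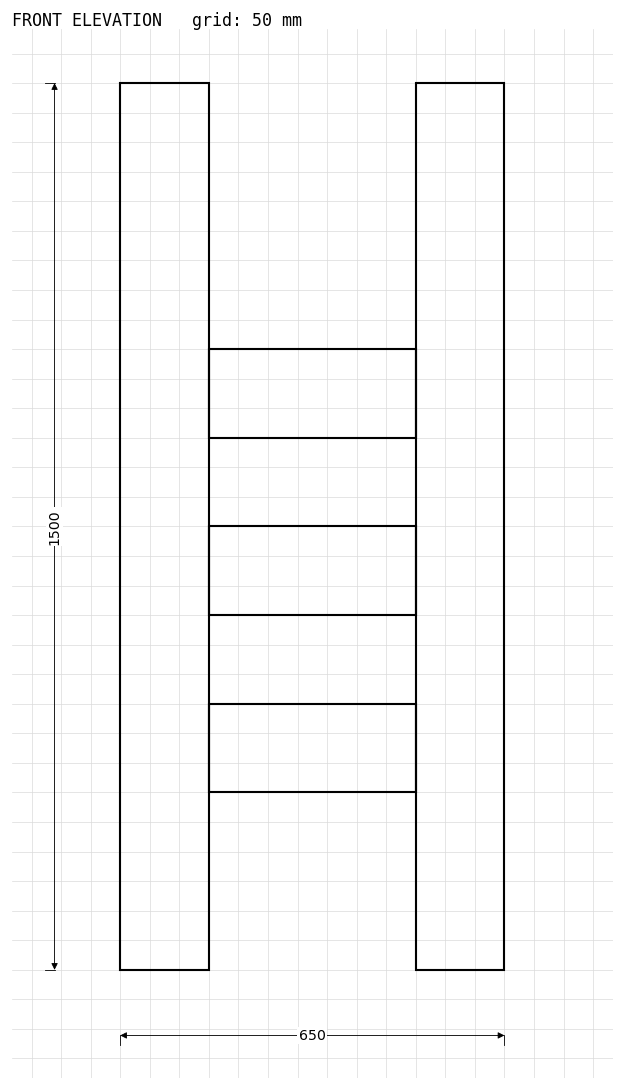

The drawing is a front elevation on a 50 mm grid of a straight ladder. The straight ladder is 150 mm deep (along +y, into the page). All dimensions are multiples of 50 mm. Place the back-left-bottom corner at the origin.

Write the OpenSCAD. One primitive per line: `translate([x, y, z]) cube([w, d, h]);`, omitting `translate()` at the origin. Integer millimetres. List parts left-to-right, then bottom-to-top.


cube([150, 150, 1500]);
translate([150, 0, 300]) cube([350, 150, 150]);
translate([150, 0, 600]) cube([350, 150, 150]);
translate([150, 0, 900]) cube([350, 150, 150]);
translate([500, 0, 0]) cube([150, 150, 1500]);
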